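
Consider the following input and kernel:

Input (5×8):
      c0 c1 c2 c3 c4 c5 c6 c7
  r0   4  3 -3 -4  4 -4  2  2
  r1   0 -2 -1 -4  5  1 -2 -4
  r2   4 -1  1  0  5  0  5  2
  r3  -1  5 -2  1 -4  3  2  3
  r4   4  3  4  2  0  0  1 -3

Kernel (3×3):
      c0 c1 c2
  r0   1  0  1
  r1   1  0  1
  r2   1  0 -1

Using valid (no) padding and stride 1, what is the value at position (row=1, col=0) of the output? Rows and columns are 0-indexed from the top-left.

5

The receptive field on the input at this output position is [0 -2 -1 / 4 -1 1 / -1 5 -2]. Elementwise product with the kernel and sum: 0·1 + -1·1 + 4·1 + 1·1 + -1·1 + -2·-1.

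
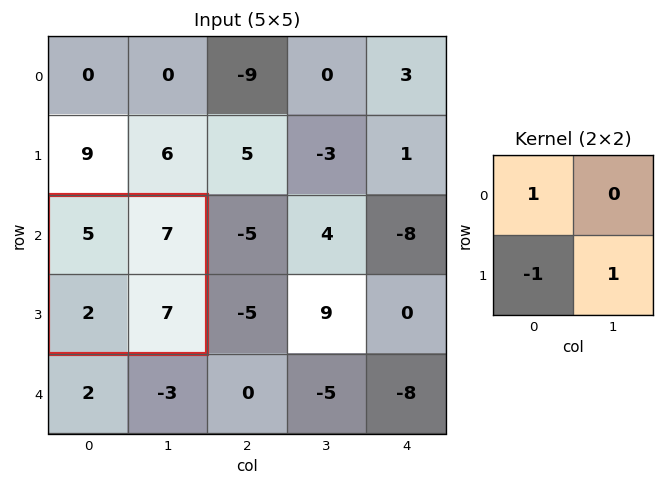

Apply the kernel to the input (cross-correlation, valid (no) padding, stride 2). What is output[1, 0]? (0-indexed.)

10

The receptive field on the input at this output position is [5 7 / 2 7]. Elementwise product with the kernel and sum: 5·1 + 2·-1 + 7·1.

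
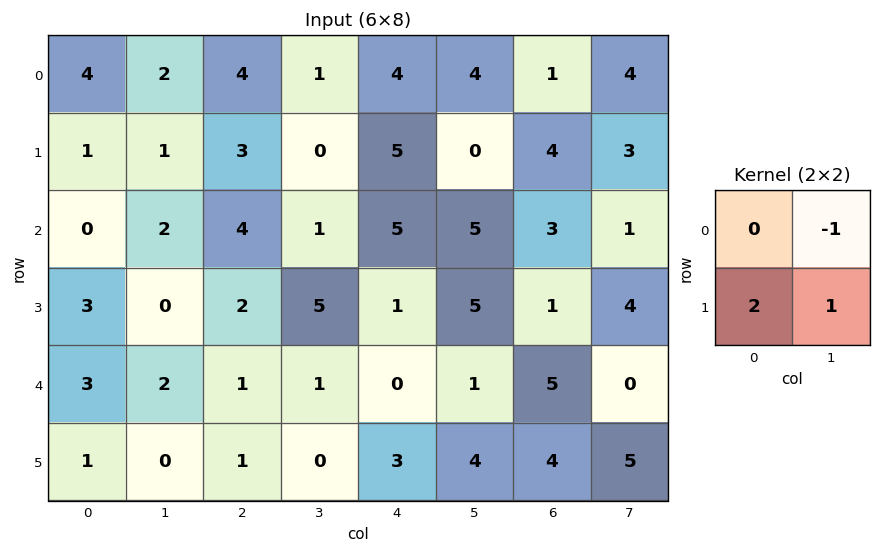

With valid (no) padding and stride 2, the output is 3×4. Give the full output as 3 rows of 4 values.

Output[0,0]: The receptive field on the input at this output position is [4 2 / 1 1]. Elementwise product with the kernel and sum: 2·-1 + 1·2 + 1·1.

1 5 6 7
4 8 2 5
0 1 9 13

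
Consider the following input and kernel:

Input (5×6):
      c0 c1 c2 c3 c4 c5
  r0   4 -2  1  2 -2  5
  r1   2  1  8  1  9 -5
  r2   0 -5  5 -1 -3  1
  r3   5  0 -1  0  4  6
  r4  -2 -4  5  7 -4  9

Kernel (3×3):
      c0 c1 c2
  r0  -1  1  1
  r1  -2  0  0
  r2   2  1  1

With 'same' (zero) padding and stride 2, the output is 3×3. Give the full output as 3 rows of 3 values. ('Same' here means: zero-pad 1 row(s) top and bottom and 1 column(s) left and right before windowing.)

3 15 2
8 17 15
5 7 -4

Output[0,0]: The receptive field on the zero-padded input at this output position is [0 0 0 / 0 4 -2 / 0 2 1]. Elementwise product with the kernel and sum: 0·-1 + 0·1 + 0·1 + 0·-2 + 0·2 + 2·1 + 1·1.
Output[0,1]: The receptive field on the zero-padded input at this output position is [0 0 0 / -2 1 2 / 1 8 1]. Elementwise product with the kernel and sum: 0·-1 + 0·1 + 0·1 + -2·-2 + 1·2 + 8·1 + 1·1.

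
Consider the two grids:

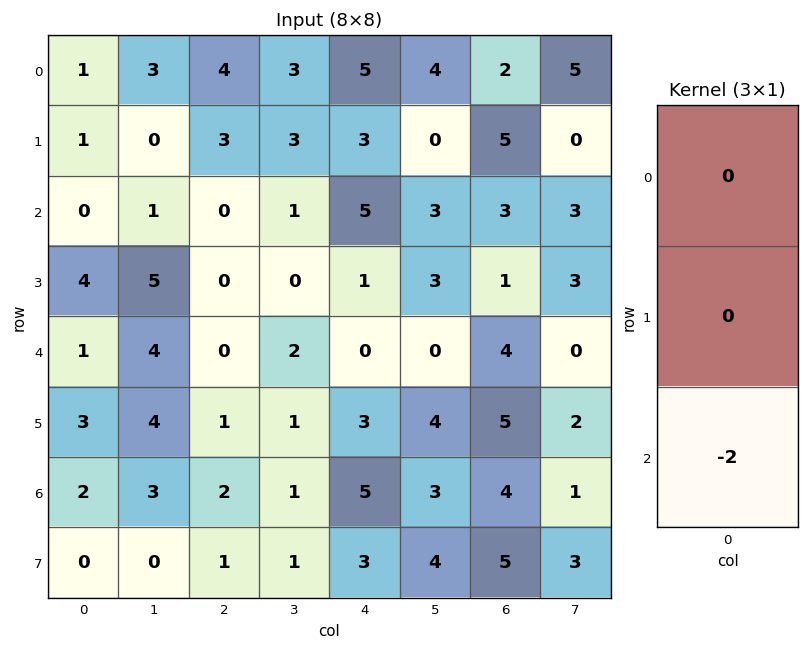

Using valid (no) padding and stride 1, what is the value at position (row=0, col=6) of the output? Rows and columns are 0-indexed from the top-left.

The receptive field on the input at this output position is [2 / 5 / 3]. Elementwise product with the kernel and sum: 3·-2.

-6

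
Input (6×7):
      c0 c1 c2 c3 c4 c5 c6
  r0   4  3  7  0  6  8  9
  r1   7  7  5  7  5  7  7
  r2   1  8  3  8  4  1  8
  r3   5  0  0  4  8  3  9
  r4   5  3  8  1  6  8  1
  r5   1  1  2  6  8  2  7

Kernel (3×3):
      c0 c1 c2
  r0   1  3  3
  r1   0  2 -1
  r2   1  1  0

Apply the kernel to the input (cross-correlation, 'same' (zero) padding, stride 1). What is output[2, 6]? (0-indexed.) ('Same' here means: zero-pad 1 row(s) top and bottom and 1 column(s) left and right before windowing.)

The receptive field on the zero-padded input at this output position is [7 7 0 / 1 8 0 / 3 9 0]. Elementwise product with the kernel and sum: 7·1 + 7·3 + 0·3 + 8·2 + 0·-1 + 3·1 + 9·1.

56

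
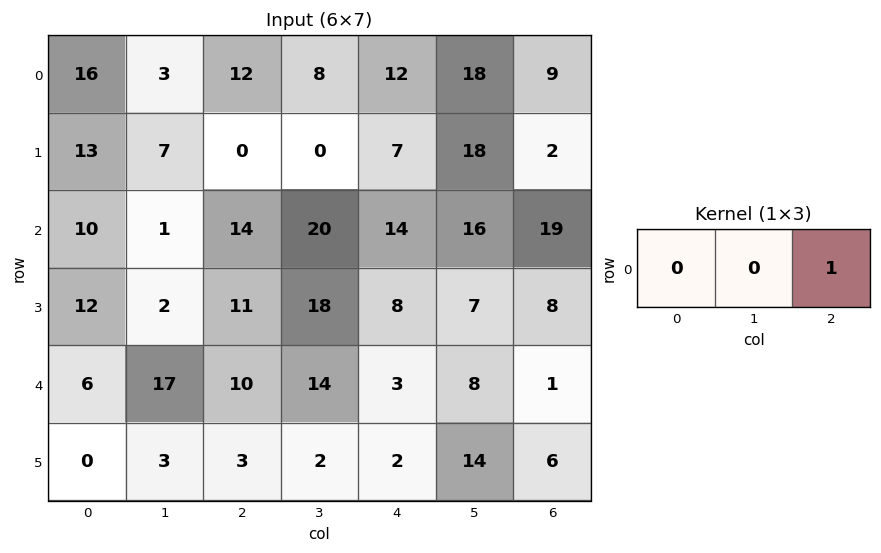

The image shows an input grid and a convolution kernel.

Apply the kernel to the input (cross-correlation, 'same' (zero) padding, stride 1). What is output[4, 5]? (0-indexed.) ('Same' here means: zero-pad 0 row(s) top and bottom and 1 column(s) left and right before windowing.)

1

The receptive field on the zero-padded input at this output position is [3 8 1]. Elementwise product with the kernel and sum: 1·1.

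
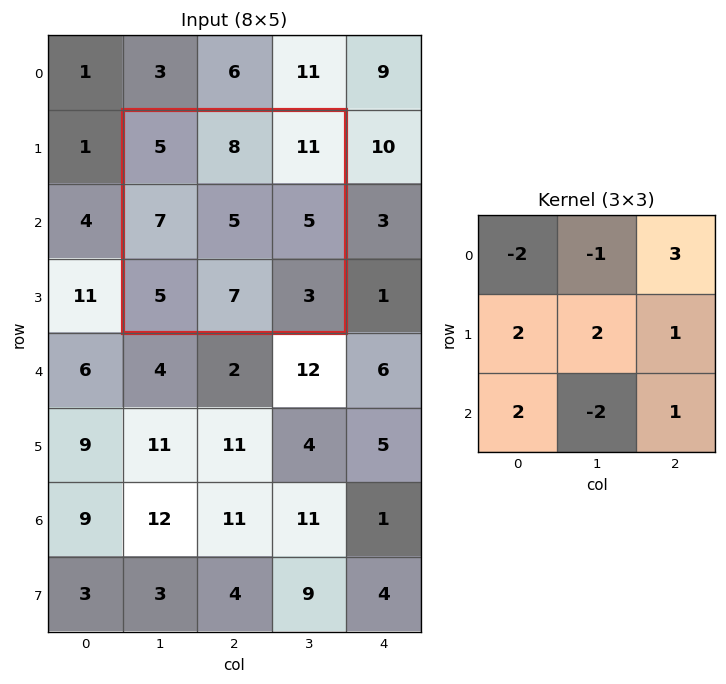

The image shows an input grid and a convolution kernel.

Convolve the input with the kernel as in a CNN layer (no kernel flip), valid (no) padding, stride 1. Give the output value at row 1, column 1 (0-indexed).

43

The receptive field on the input at this output position is [5 8 11 / 7 5 5 / 5 7 3]. Elementwise product with the kernel and sum: 5·-2 + 8·-1 + 11·3 + 7·2 + 5·2 + 5·1 + 5·2 + 7·-2 + 3·1.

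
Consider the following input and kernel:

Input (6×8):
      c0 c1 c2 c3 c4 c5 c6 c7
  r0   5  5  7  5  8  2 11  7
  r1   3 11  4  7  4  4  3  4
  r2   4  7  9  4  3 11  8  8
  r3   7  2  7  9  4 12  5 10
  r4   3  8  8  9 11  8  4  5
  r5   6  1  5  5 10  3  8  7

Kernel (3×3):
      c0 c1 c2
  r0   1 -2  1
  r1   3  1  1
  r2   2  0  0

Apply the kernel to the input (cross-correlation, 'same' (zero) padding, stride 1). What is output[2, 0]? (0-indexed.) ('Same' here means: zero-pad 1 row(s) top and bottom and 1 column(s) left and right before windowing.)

16

The receptive field on the zero-padded input at this output position is [0 3 11 / 0 4 7 / 0 7 2]. Elementwise product with the kernel and sum: 0·1 + 3·-2 + 11·1 + 0·3 + 4·1 + 7·1 + 0·2.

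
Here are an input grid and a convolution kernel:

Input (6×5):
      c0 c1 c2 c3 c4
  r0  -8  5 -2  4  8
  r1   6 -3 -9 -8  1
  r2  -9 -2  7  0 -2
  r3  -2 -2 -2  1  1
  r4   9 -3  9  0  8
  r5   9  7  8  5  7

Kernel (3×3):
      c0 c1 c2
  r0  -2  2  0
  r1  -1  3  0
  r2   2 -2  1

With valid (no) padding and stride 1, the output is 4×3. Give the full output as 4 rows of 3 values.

Output[0,0]: The receptive field on the input at this output position is [-8 5 -2 / 6 -3 -9 / -9 -2 7]. Elementwise product with the kernel and sum: -8·-2 + 5·2 + 6·-1 + -3·3 + -9·2 + -2·-2 + 7·1.
Output[0,1]: The receptive field on the input at this output position is [5 -2 4 / -3 -9 -8 / -2 7 0]. Elementwise product with the kernel and sum: 5·-2 + -2·2 + -3·-1 + -9·3 + -2·2 + 7·-2 + 0·1.

4 -56 9
-17 12 -10
43 -10 17
-6 33 10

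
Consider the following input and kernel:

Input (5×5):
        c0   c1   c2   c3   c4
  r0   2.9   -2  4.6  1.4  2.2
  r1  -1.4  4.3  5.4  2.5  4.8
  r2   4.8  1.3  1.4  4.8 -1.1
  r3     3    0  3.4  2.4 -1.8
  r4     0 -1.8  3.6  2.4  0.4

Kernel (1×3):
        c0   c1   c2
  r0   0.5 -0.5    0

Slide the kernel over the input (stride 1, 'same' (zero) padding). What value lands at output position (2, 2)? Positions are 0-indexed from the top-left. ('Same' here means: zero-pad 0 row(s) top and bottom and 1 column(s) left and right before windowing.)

The receptive field on the zero-padded input at this output position is [1.3 1.4 4.8]. Elementwise product with the kernel and sum: 1.3·0.5 + 1.4·-0.5.

-0.05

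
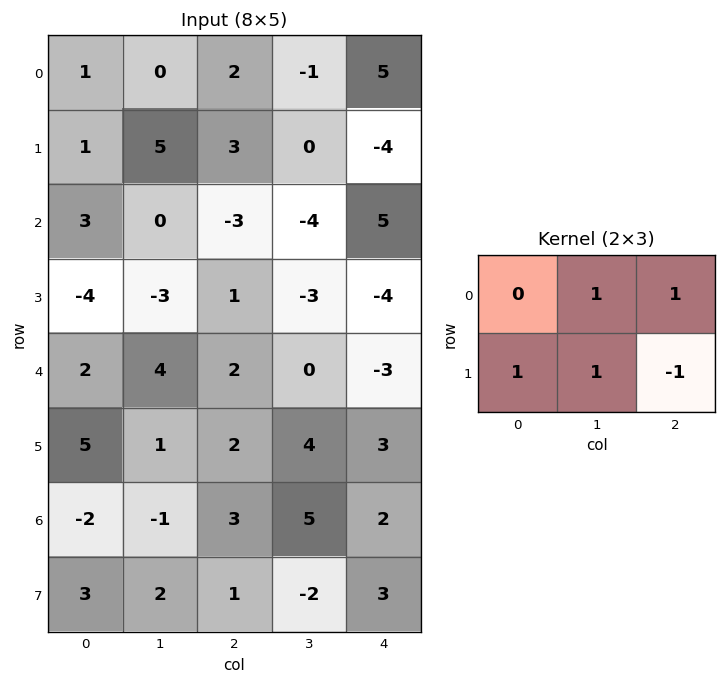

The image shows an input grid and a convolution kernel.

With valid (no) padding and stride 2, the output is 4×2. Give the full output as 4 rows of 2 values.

5 11
-11 3
10 0
6 3

Output[0,0]: The receptive field on the input at this output position is [1 0 2 / 1 5 3]. Elementwise product with the kernel and sum: 0·1 + 2·1 + 1·1 + 5·1 + 3·-1.
Output[0,1]: The receptive field on the input at this output position is [2 -1 5 / 3 0 -4]. Elementwise product with the kernel and sum: -1·1 + 5·1 + 3·1 + 0·1 + -4·-1.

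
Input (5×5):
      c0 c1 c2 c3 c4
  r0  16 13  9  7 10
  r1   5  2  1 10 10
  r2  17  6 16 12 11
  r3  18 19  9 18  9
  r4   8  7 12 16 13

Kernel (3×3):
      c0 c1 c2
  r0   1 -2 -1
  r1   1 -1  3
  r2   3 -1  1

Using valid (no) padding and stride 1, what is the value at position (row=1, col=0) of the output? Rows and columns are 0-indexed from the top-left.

The receptive field on the input at this output position is [5 2 1 / 17 6 16 / 18 19 9]. Elementwise product with the kernel and sum: 5·1 + 2·-2 + 1·-1 + 17·1 + 6·-1 + 16·3 + 18·3 + 19·-1 + 9·1.

103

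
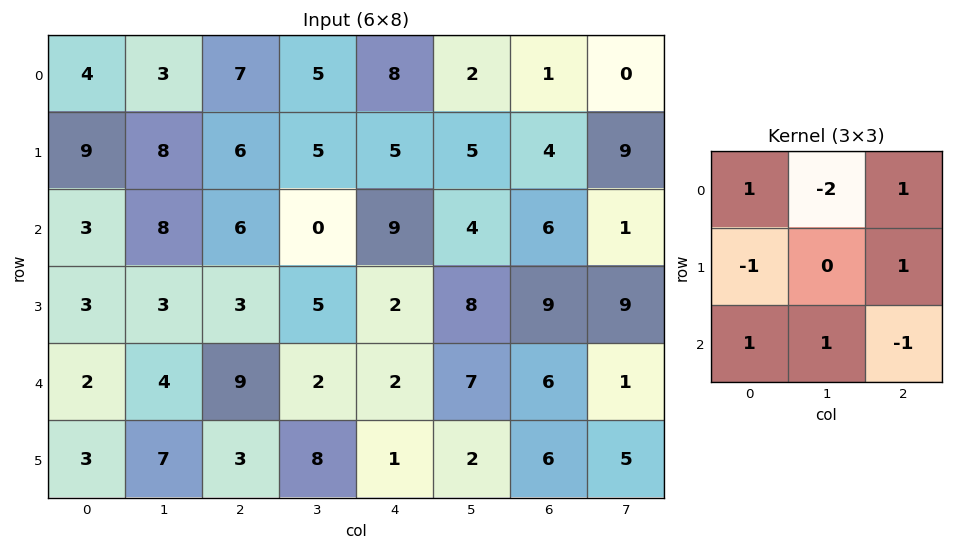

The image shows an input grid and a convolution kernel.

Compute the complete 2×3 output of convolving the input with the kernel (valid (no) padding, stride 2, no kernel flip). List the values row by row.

Output[0,0]: The receptive field on the input at this output position is [4 3 7 / 9 8 6 / 3 8 6]. Elementwise product with the kernel and sum: 4·1 + 3·-2 + 7·1 + 9·-1 + 6·1 + 3·1 + 8·1 + 6·-1.
Output[0,1]: The receptive field on the input at this output position is [7 5 8 / 6 5 5 / 6 0 9]. Elementwise product with the kernel and sum: 7·1 + 5·-2 + 8·1 + 6·-1 + 5·1 + 6·1 + 0·1 + 9·-1.

7 1 11
-10 23 17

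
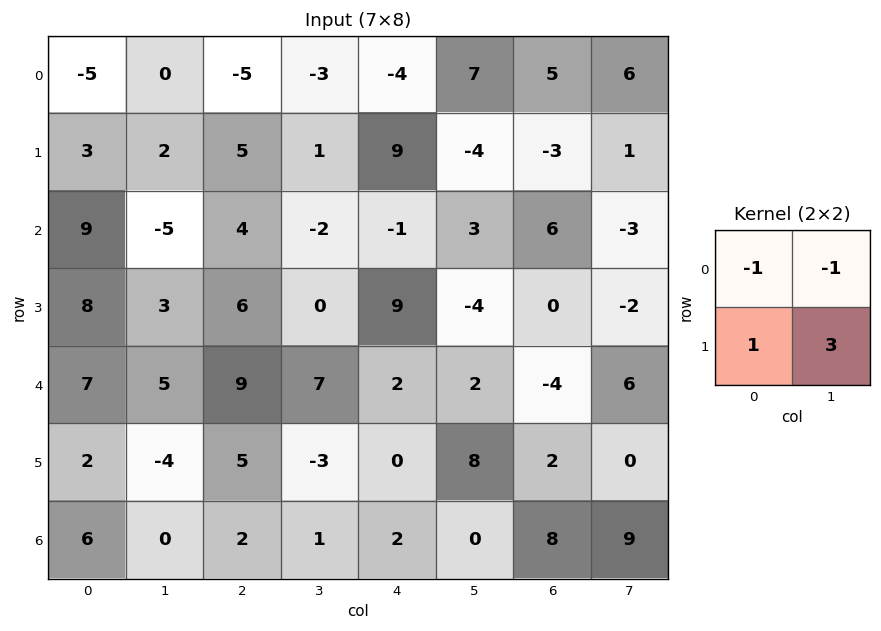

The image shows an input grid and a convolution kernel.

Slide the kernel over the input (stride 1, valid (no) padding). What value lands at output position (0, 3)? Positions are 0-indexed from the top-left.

35

The receptive field on the input at this output position is [-3 -4 / 1 9]. Elementwise product with the kernel and sum: -3·-1 + -4·-1 + 1·1 + 9·3.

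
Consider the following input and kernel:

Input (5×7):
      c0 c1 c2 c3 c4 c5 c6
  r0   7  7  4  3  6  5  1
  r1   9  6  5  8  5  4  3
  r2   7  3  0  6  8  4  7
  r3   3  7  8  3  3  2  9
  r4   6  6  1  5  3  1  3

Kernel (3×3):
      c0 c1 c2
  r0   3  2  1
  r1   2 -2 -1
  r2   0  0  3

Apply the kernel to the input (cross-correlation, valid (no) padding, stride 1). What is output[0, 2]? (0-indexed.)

The receptive field on the input at this output position is [4 3 6 / 5 8 5 / 0 6 8]. Elementwise product with the kernel and sum: 4·3 + 3·2 + 6·1 + 5·2 + 8·-2 + 5·-1 + 8·3.

37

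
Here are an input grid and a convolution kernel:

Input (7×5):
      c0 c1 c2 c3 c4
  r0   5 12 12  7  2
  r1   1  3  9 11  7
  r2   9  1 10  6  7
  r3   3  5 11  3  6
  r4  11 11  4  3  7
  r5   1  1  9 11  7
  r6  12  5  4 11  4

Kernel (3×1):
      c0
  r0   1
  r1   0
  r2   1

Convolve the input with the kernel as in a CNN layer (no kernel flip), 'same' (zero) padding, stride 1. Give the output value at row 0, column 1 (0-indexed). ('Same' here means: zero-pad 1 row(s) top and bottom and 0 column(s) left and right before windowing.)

The receptive field on the zero-padded input at this output position is [0 / 12 / 3]. Elementwise product with the kernel and sum: 0·1 + 3·1.

3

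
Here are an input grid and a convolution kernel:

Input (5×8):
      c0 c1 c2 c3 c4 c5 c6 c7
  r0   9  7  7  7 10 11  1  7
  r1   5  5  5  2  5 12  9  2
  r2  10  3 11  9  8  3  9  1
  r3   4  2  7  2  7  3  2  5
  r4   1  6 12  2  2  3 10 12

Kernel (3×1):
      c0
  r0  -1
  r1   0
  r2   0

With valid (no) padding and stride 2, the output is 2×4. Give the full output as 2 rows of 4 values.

-9 -7 -10 -1
-10 -11 -8 -9

Output[0,0]: The receptive field on the input at this output position is [9 / 5 / 10]. Elementwise product with the kernel and sum: 9·-1.
Output[0,1]: The receptive field on the input at this output position is [7 / 5 / 11]. Elementwise product with the kernel and sum: 7·-1.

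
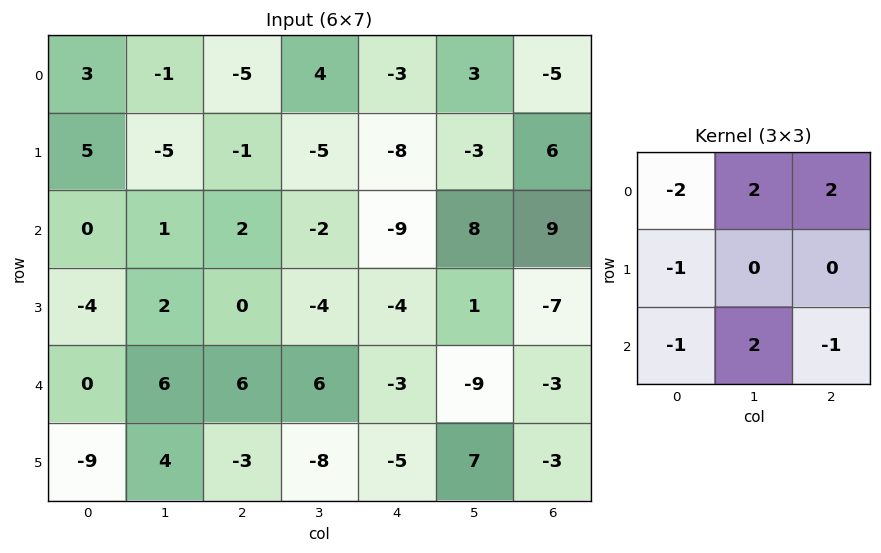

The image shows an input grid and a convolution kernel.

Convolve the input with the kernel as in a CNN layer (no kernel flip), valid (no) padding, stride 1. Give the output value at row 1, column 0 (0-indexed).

-14

The receptive field on the input at this output position is [5 -5 -1 / 0 1 2 / -4 2 0]. Elementwise product with the kernel and sum: 5·-2 + -5·2 + -1·2 + 0·-1 + -4·-1 + 2·2 + 0·-1.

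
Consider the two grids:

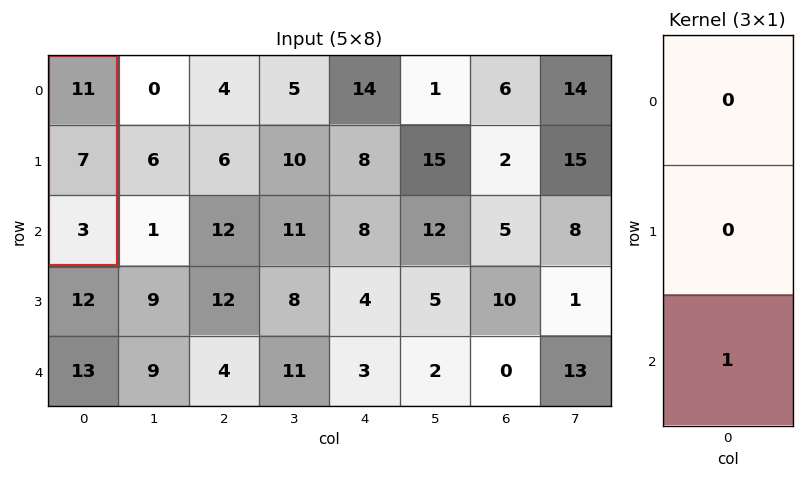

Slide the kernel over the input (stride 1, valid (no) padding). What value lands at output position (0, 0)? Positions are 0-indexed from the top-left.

3

The receptive field on the input at this output position is [11 / 7 / 3]. Elementwise product with the kernel and sum: 3·1.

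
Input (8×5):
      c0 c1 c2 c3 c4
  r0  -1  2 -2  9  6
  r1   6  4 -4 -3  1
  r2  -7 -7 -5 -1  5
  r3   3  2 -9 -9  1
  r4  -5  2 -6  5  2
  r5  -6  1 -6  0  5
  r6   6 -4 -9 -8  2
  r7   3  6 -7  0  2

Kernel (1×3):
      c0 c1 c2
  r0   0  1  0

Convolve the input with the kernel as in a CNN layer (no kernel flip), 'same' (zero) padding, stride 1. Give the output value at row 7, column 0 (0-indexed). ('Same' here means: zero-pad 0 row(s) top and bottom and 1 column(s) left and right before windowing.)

3

The receptive field on the zero-padded input at this output position is [0 3 6]. Elementwise product with the kernel and sum: 3·1.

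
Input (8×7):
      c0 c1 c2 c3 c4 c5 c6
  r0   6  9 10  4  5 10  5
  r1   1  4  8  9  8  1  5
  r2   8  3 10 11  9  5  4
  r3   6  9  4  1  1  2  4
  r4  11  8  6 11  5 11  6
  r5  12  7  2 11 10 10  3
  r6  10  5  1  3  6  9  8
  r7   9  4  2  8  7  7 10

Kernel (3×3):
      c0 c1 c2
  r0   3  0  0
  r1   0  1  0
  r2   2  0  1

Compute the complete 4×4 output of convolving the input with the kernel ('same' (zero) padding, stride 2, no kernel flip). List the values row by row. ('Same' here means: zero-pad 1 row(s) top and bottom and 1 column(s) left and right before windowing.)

Output[0,0]: The receptive field on the zero-padded input at this output position is [0 0 0 / 0 6 9 / 0 1 4]. Elementwise product with the kernel and sum: 0·3 + 6·1 + 0·2 + 4·1.
Output[0,1]: The receptive field on the zero-padded input at this output position is [0 0 0 / 9 10 4 / 4 8 9]. Elementwise product with the kernel and sum: 0·3 + 10·1 + 4·2 + 9·1.

10 27 24 7
17 41 40 11
18 58 40 32
14 38 62 52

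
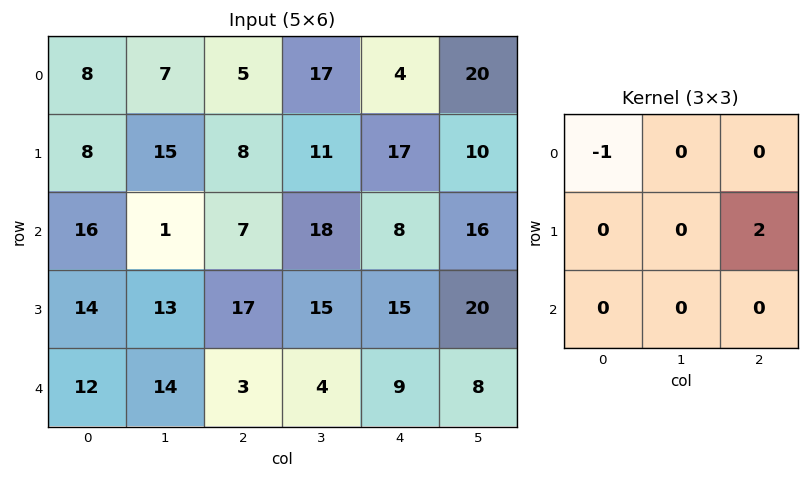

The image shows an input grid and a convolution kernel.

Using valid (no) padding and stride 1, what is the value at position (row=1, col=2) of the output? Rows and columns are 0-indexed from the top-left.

The receptive field on the input at this output position is [8 11 17 / 7 18 8 / 17 15 15]. Elementwise product with the kernel and sum: 8·-1 + 8·2.

8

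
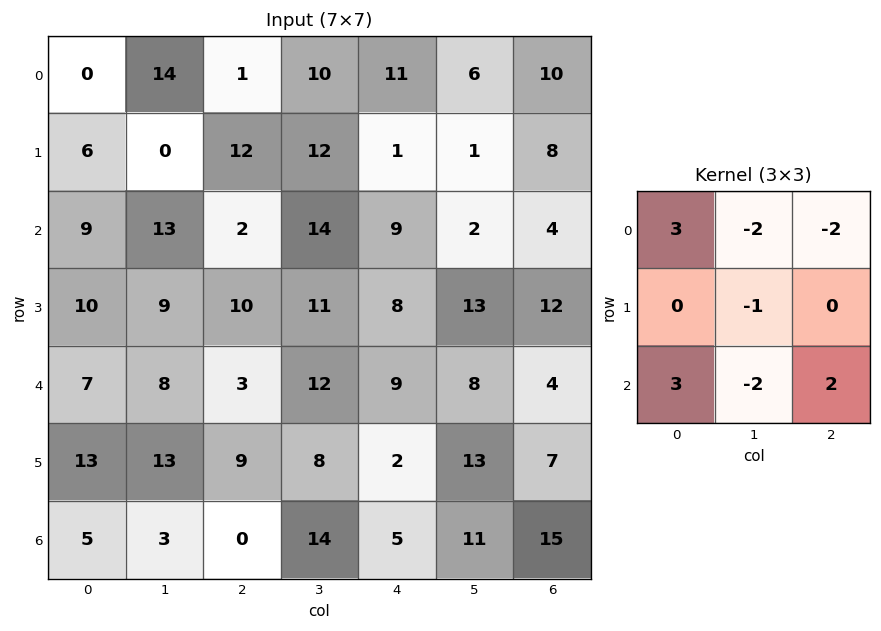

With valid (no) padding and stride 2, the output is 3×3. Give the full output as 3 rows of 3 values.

Output[0,0]: The receptive field on the input at this output position is [0 14 1 / 6 0 12 / 9 13 2]. Elementwise product with the kernel and sum: 0·3 + 14·-2 + 1·-2 + 0·-1 + 9·3 + 13·-2 + 2·2.
Output[0,1]: The receptive field on the input at this output position is [1 10 11 / 12 12 1 / 2 14 9]. Elementwise product with the kernel and sum: 1·3 + 10·-2 + 11·-2 + 12·-1 + 2·3 + 14·-2 + 9·2.

-25 -55 31
-1 -48 21
-5 -59 13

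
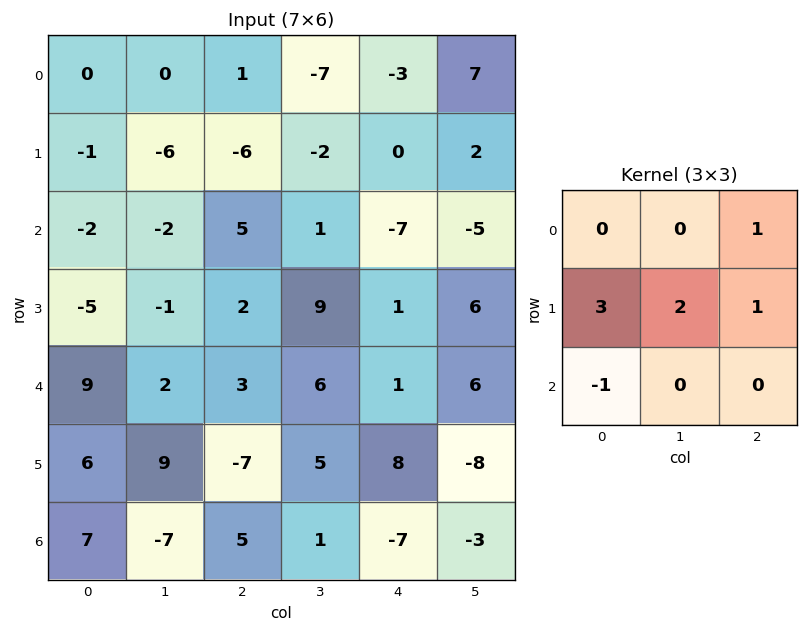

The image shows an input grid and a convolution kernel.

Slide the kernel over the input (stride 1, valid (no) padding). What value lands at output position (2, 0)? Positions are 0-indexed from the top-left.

The receptive field on the input at this output position is [-2 -2 5 / -5 -1 2 / 9 2 3]. Elementwise product with the kernel and sum: 5·1 + -5·3 + -1·2 + 2·1 + 9·-1.

-19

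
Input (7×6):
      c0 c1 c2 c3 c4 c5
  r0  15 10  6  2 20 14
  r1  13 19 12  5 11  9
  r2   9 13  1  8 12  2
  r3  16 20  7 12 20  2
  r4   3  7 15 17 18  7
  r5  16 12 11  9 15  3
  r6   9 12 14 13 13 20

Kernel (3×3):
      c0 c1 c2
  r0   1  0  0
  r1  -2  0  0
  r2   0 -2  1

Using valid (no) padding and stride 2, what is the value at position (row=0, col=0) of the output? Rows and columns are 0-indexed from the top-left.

-36

The receptive field on the input at this output position is [15 10 6 / 13 19 12 / 9 13 1]. Elementwise product with the kernel and sum: 15·1 + 13·-2 + 13·-2 + 1·1.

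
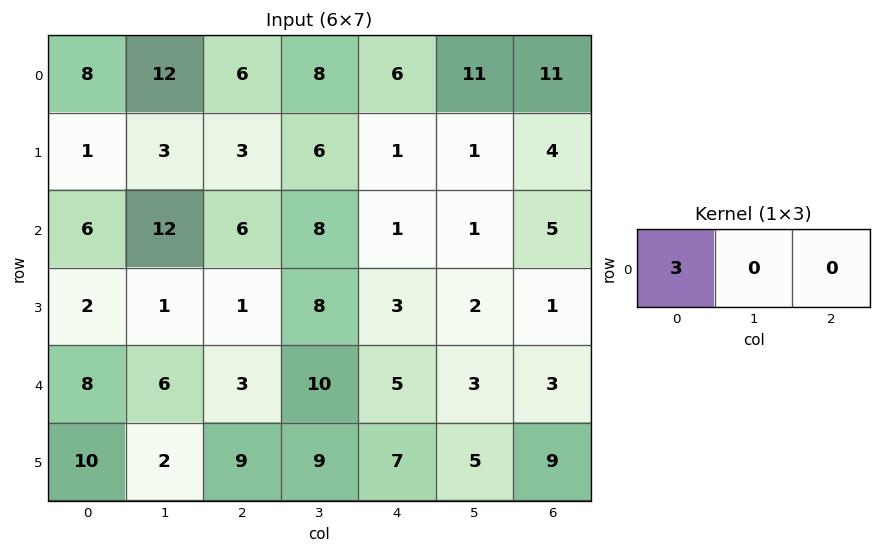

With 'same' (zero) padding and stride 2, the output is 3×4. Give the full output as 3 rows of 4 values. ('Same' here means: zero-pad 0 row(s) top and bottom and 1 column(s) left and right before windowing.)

0 36 24 33
0 36 24 3
0 18 30 9

Output[0,0]: The receptive field on the zero-padded input at this output position is [0 8 12]. Elementwise product with the kernel and sum: 0·3.
Output[0,1]: The receptive field on the zero-padded input at this output position is [12 6 8]. Elementwise product with the kernel and sum: 12·3.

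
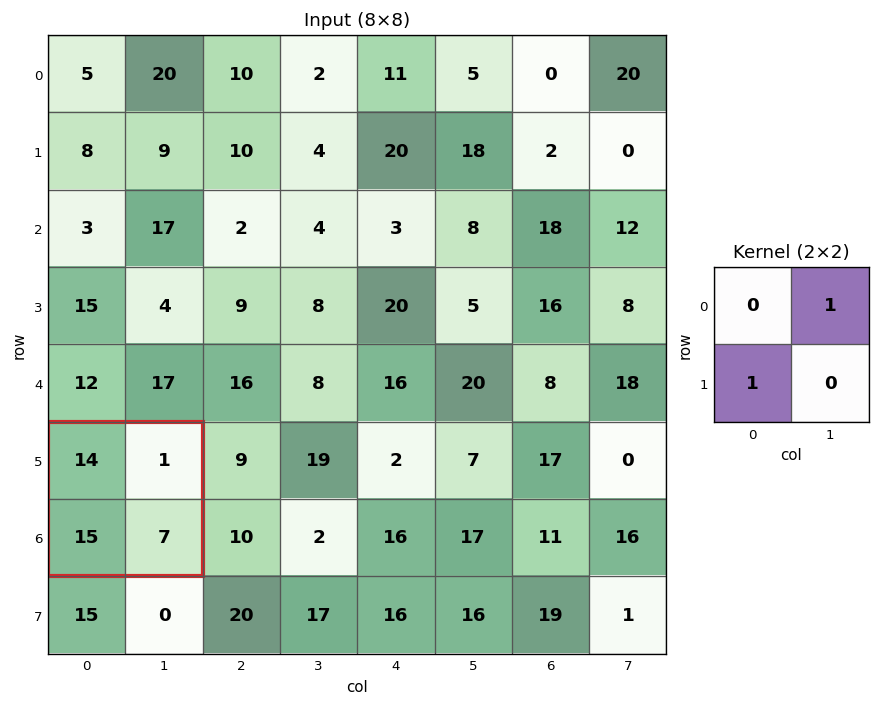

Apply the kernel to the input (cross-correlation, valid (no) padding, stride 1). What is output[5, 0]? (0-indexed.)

16

The receptive field on the input at this output position is [14 1 / 15 7]. Elementwise product with the kernel and sum: 1·1 + 15·1.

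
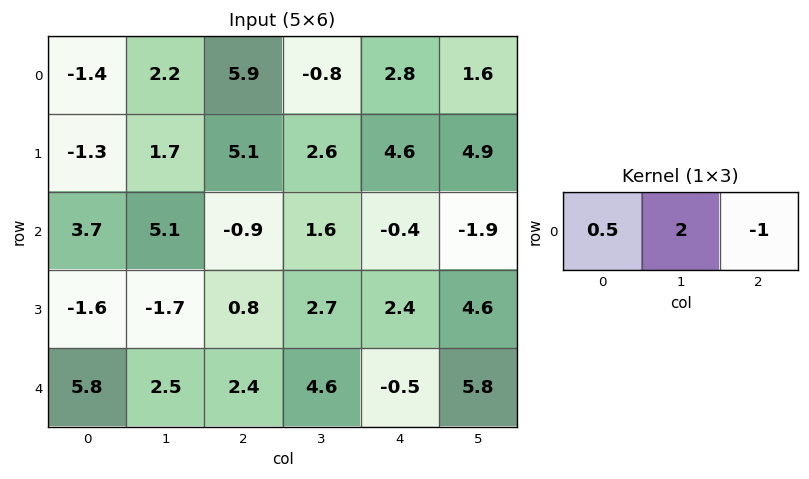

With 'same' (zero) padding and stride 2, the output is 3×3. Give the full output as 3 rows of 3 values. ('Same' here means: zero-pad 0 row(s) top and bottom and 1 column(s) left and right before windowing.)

-5 13.7 3.6
2.3 -0.85 1.9
9.1 1.45 -4.5

Output[0,0]: The receptive field on the zero-padded input at this output position is [0 -1.4 2.2]. Elementwise product with the kernel and sum: 0·0.5 + -1.4·2 + 2.2·-1.
Output[0,1]: The receptive field on the zero-padded input at this output position is [2.2 5.9 -0.8]. Elementwise product with the kernel and sum: 2.2·0.5 + 5.9·2 + -0.8·-1.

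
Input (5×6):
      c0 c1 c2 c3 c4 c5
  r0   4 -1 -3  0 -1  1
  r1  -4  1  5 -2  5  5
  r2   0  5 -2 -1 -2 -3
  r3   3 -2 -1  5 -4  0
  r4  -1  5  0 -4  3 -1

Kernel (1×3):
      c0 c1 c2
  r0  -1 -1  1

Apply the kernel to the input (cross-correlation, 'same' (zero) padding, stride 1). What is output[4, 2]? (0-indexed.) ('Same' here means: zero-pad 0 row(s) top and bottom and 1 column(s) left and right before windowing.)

The receptive field on the zero-padded input at this output position is [5 0 -4]. Elementwise product with the kernel and sum: 5·-1 + 0·-1 + -4·1.

-9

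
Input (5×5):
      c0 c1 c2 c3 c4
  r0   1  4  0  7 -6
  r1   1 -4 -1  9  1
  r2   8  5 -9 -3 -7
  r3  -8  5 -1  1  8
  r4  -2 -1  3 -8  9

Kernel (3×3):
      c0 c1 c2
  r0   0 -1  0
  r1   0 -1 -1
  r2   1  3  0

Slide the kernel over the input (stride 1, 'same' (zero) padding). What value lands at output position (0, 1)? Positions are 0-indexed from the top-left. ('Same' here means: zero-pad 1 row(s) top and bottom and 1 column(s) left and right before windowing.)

The receptive field on the zero-padded input at this output position is [0 0 0 / 1 4 0 / 1 -4 -1]. Elementwise product with the kernel and sum: 0·-1 + 4·-1 + 0·-1 + 1·1 + -4·3.

-15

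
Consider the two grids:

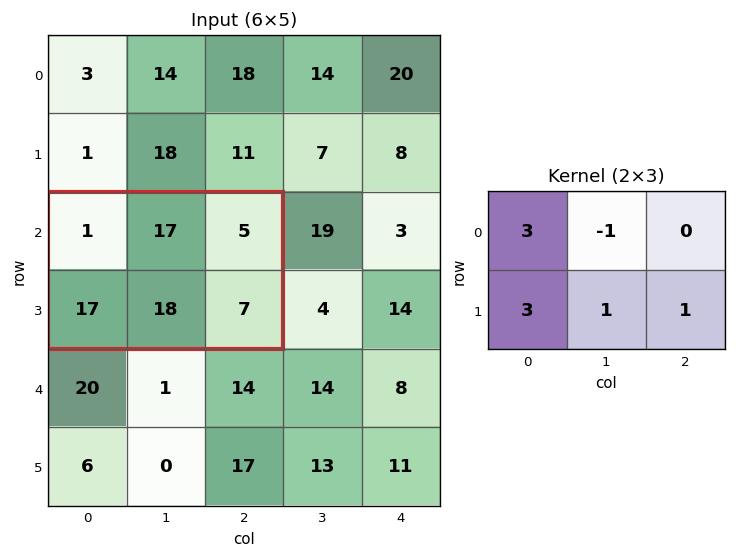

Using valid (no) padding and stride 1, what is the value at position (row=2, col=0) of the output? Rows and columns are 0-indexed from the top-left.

62

The receptive field on the input at this output position is [1 17 5 / 17 18 7]. Elementwise product with the kernel and sum: 1·3 + 17·-1 + 17·3 + 18·1 + 7·1.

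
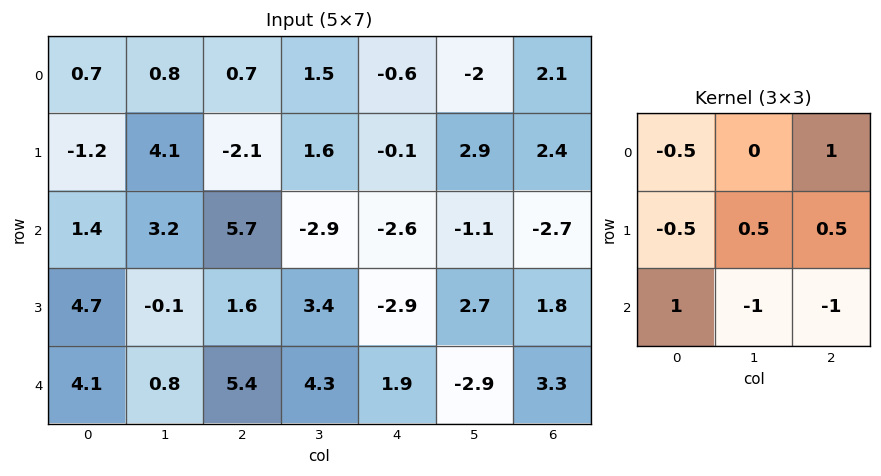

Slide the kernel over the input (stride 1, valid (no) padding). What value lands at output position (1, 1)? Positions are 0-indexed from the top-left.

-5.75

The receptive field on the input at this output position is [4.1 -2.1 1.6 / 3.2 5.7 -2.9 / -0.1 1.6 3.4]. Elementwise product with the kernel and sum: 4.1·-0.5 + 1.6·1 + 3.2·-0.5 + 5.7·0.5 + -2.9·0.5 + -0.1·1 + 1.6·-1 + 3.4·-1.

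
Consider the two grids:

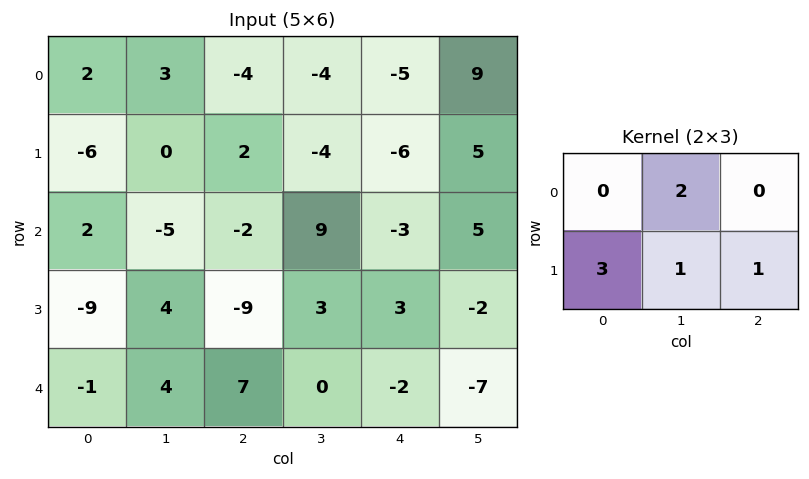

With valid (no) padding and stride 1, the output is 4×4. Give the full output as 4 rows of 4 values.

-10 -10 -12 -23
-1 -4 -8 17
-42 2 -3 4
16 1 25 -3

Output[0,0]: The receptive field on the input at this output position is [2 3 -4 / -6 0 2]. Elementwise product with the kernel and sum: 3·2 + -6·3 + 0·1 + 2·1.
Output[0,1]: The receptive field on the input at this output position is [3 -4 -4 / 0 2 -4]. Elementwise product with the kernel and sum: -4·2 + 0·3 + 2·1 + -4·1.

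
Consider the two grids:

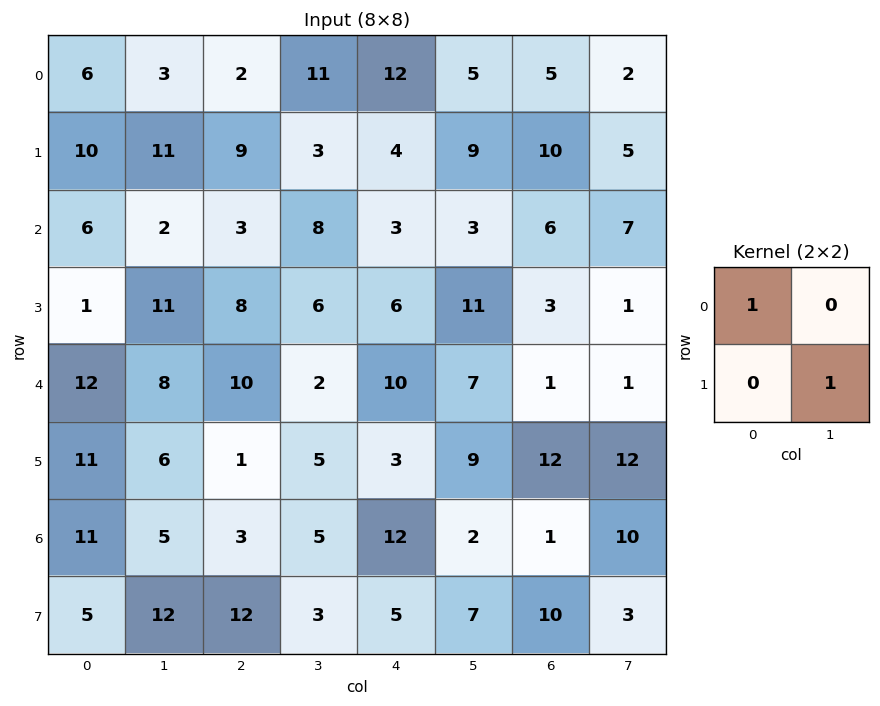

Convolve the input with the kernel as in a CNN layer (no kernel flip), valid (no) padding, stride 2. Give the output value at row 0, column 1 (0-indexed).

The receptive field on the input at this output position is [2 11 / 9 3]. Elementwise product with the kernel and sum: 2·1 + 3·1.

5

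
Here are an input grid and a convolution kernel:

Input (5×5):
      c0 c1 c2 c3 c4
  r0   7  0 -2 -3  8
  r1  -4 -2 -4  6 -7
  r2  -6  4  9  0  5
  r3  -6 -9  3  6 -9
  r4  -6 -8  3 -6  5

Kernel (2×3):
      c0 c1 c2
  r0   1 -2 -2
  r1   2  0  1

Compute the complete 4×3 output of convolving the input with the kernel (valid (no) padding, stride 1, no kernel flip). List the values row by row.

-1 12 -27
5 2 21
-41 -26 -4
-3 -49 20

Output[0,0]: The receptive field on the input at this output position is [7 0 -2 / -4 -2 -4]. Elementwise product with the kernel and sum: 7·1 + 0·-2 + -2·-2 + -4·2 + -4·1.
Output[0,1]: The receptive field on the input at this output position is [0 -2 -3 / -2 -4 6]. Elementwise product with the kernel and sum: 0·1 + -2·-2 + -3·-2 + -2·2 + 6·1.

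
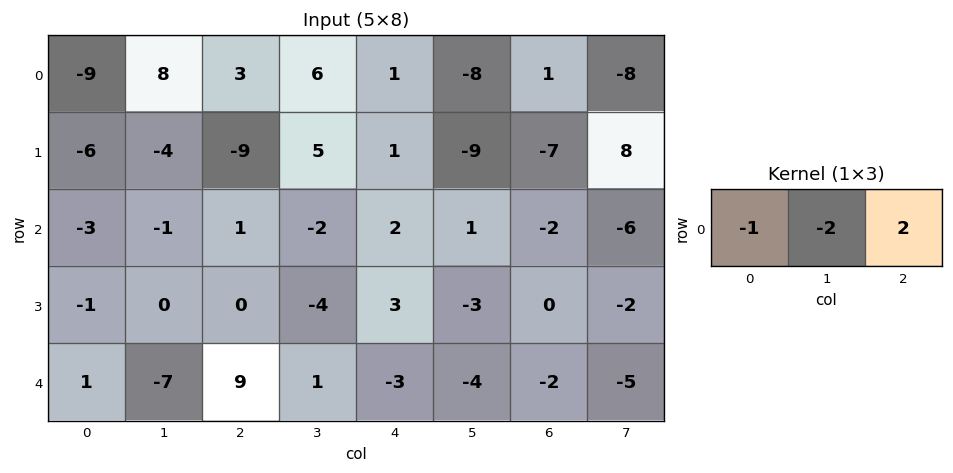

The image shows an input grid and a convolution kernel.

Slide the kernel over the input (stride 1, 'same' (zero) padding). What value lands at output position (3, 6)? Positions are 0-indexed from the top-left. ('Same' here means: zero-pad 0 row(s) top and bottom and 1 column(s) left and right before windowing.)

The receptive field on the zero-padded input at this output position is [-3 0 -2]. Elementwise product with the kernel and sum: -3·-1 + 0·-2 + -2·2.

-1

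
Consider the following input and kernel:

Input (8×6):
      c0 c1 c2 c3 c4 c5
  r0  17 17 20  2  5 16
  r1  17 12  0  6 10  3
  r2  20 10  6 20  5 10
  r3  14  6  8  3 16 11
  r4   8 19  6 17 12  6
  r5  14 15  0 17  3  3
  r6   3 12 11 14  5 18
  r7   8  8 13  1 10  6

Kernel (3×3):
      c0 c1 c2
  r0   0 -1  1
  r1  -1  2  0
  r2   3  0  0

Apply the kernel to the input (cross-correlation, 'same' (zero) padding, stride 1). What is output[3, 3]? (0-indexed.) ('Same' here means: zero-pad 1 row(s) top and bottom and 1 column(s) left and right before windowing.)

The receptive field on the zero-padded input at this output position is [6 20 5 / 8 3 16 / 6 17 12]. Elementwise product with the kernel and sum: 20·-1 + 5·1 + 8·-1 + 3·2 + 6·3.

1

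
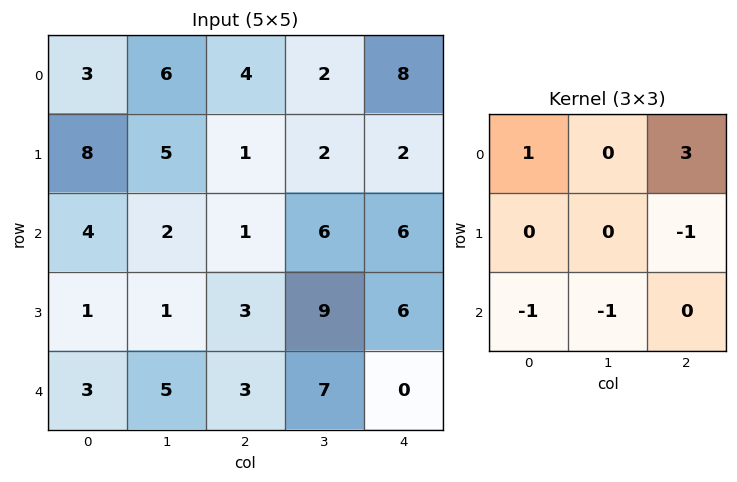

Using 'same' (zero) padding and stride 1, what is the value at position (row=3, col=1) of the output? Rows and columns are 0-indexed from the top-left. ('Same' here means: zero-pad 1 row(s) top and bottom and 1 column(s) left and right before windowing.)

The receptive field on the zero-padded input at this output position is [4 2 1 / 1 1 3 / 3 5 3]. Elementwise product with the kernel and sum: 4·1 + 1·3 + 3·-1 + 3·-1 + 5·-1.

-4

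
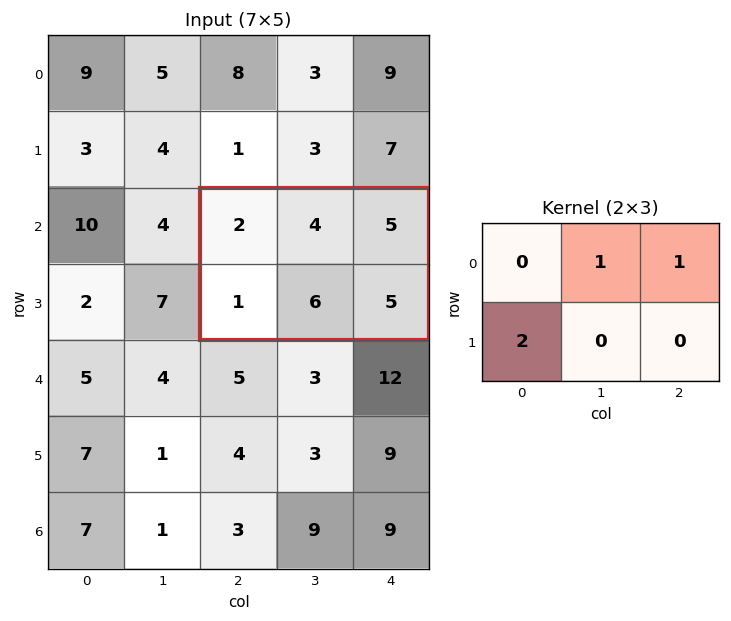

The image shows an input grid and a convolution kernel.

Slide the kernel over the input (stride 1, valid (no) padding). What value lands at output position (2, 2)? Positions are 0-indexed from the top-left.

11

The receptive field on the input at this output position is [2 4 5 / 1 6 5]. Elementwise product with the kernel and sum: 4·1 + 5·1 + 1·2.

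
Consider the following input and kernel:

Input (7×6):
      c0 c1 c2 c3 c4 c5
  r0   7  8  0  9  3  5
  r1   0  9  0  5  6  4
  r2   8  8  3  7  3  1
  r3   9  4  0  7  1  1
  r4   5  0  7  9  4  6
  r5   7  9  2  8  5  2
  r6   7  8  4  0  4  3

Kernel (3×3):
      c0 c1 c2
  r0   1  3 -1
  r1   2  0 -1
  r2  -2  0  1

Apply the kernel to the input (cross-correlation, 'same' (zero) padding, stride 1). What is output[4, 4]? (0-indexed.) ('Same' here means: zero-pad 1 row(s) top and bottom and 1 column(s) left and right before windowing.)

The receptive field on the zero-padded input at this output position is [7 1 1 / 9 4 6 / 8 5 2]. Elementwise product with the kernel and sum: 7·1 + 1·3 + 1·-1 + 9·2 + 6·-1 + 8·-2 + 2·1.

7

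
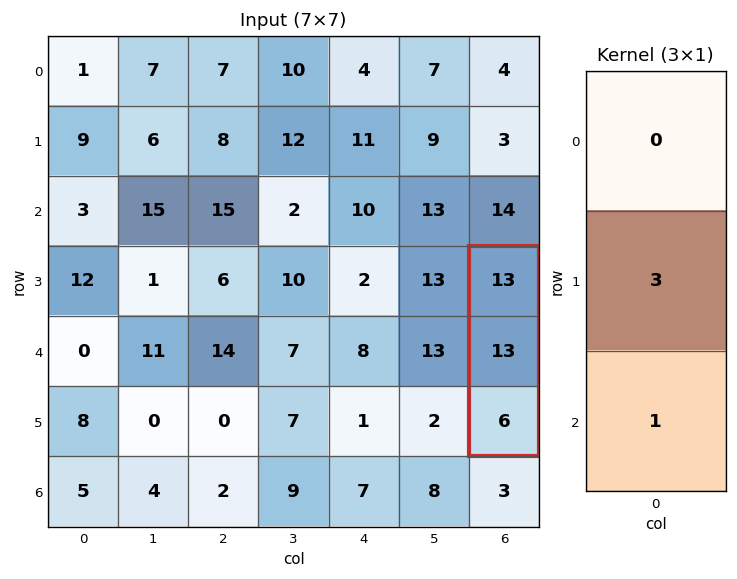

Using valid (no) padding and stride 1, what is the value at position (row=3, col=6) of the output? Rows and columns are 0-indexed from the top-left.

45

The receptive field on the input at this output position is [13 / 13 / 6]. Elementwise product with the kernel and sum: 13·3 + 6·1.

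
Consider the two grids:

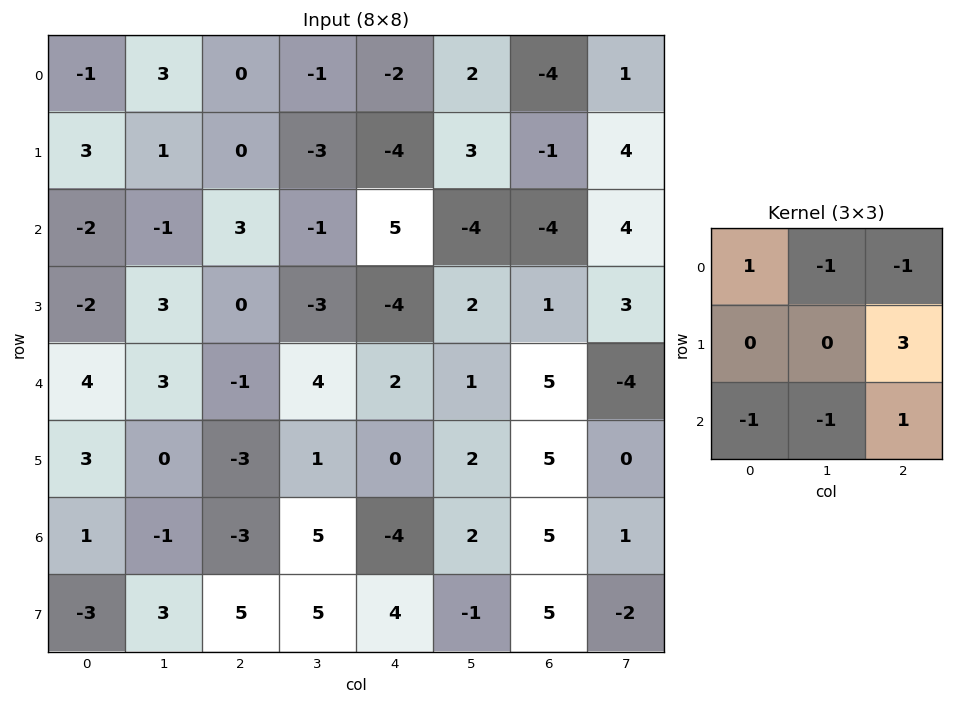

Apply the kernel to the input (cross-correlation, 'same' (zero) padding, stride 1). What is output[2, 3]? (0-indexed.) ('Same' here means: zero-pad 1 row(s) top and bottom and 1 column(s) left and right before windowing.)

21

The receptive field on the zero-padded input at this output position is [0 -3 -4 / 3 -1 5 / 0 -3 -4]. Elementwise product with the kernel and sum: 0·1 + -3·-1 + -4·-1 + 5·3 + 0·-1 + -3·-1 + -4·1.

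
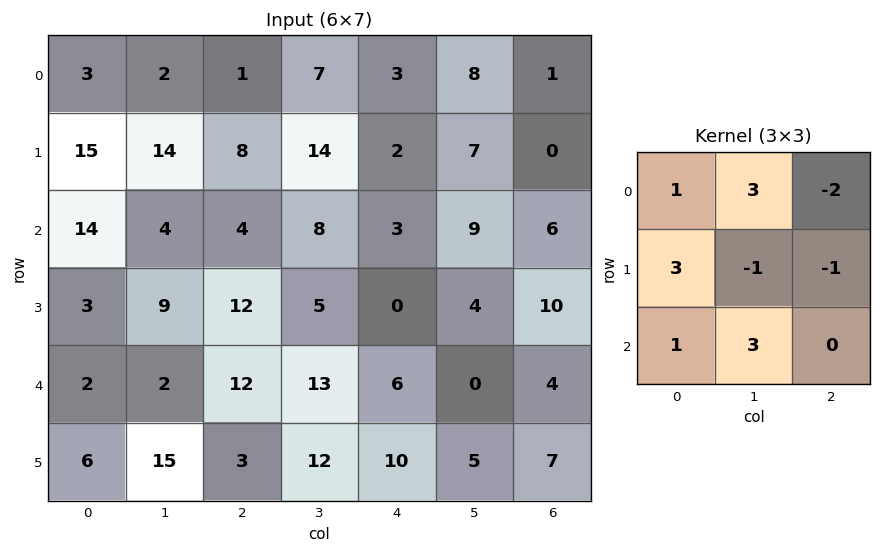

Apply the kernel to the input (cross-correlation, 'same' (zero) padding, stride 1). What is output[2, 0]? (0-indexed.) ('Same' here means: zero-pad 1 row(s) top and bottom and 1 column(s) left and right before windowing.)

The receptive field on the zero-padded input at this output position is [0 15 14 / 0 14 4 / 0 3 9]. Elementwise product with the kernel and sum: 0·1 + 15·3 + 14·-2 + 0·3 + 14·-1 + 4·-1 + 0·1 + 3·3.

8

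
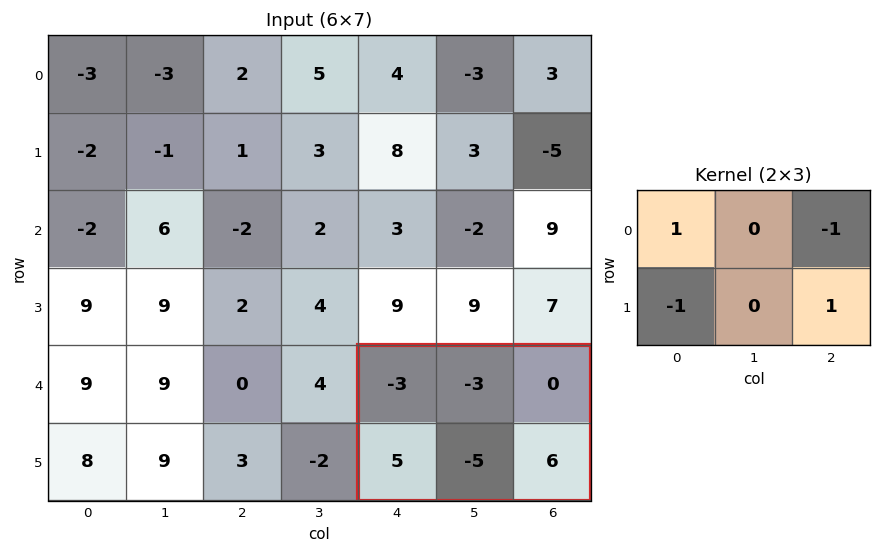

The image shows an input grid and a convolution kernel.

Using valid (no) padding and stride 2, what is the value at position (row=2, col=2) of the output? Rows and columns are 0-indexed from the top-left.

The receptive field on the input at this output position is [-3 -3 0 / 5 -5 6]. Elementwise product with the kernel and sum: -3·1 + 0·-1 + 5·-1 + 6·1.

-2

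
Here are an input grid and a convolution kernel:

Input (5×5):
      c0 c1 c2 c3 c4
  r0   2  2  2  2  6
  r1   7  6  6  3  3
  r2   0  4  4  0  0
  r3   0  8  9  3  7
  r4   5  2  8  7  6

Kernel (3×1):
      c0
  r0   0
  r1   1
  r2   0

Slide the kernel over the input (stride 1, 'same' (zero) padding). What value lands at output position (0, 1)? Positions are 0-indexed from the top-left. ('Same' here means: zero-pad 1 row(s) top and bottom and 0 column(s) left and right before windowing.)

2

The receptive field on the zero-padded input at this output position is [0 / 2 / 6]. Elementwise product with the kernel and sum: 2·1.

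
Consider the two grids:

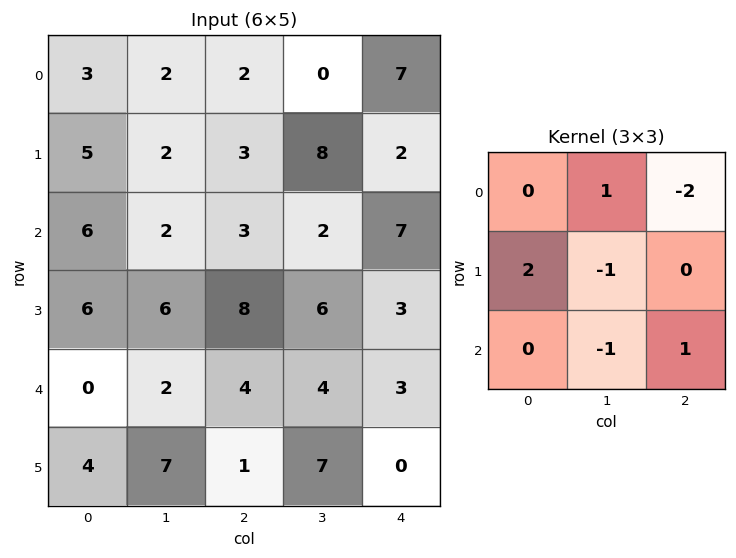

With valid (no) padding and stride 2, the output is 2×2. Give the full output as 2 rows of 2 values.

Output[0,0]: The receptive field on the input at this output position is [3 2 2 / 5 2 3 / 6 2 3]. Elementwise product with the kernel and sum: 2·1 + 2·-2 + 5·2 + 2·-1 + 2·-1 + 3·1.

7 -11
4 -3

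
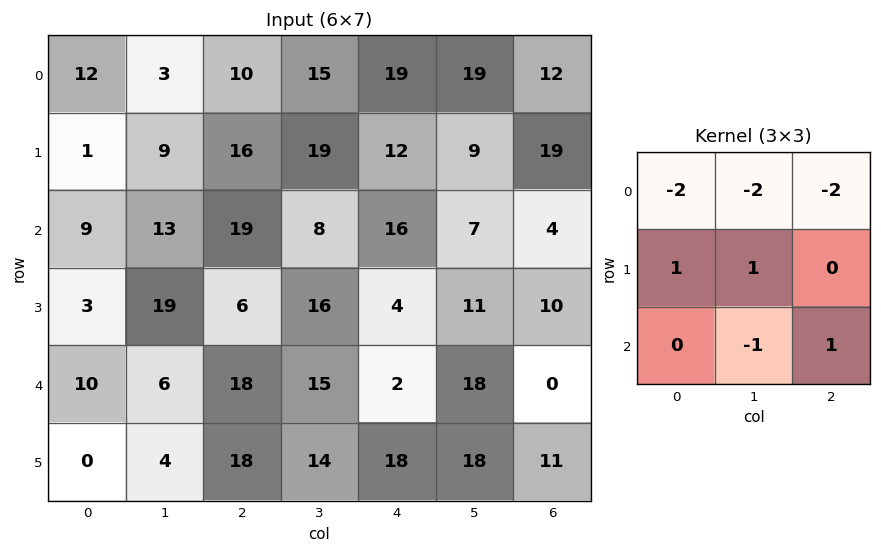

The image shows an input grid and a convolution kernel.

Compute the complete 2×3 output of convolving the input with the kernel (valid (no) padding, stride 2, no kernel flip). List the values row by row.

-34 -45 -82
-48 -77 -57

Output[0,0]: The receptive field on the input at this output position is [12 3 10 / 1 9 16 / 9 13 19]. Elementwise product with the kernel and sum: 12·-2 + 3·-2 + 10·-2 + 1·1 + 9·1 + 13·-1 + 19·1.
Output[0,1]: The receptive field on the input at this output position is [10 15 19 / 16 19 12 / 19 8 16]. Elementwise product with the kernel and sum: 10·-2 + 15·-2 + 19·-2 + 16·1 + 19·1 + 8·-1 + 16·1.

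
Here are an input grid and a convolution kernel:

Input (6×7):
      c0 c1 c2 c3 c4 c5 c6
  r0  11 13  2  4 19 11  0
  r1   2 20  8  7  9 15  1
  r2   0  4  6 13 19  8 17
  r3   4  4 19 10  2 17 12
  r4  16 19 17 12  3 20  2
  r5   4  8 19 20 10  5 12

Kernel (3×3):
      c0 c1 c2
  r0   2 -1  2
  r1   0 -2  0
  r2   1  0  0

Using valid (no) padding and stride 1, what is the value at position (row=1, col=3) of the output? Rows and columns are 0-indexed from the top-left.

The receptive field on the input at this output position is [7 9 15 / 13 19 8 / 10 2 17]. Elementwise product with the kernel and sum: 7·2 + 9·-1 + 15·2 + 19·-2 + 10·1.

7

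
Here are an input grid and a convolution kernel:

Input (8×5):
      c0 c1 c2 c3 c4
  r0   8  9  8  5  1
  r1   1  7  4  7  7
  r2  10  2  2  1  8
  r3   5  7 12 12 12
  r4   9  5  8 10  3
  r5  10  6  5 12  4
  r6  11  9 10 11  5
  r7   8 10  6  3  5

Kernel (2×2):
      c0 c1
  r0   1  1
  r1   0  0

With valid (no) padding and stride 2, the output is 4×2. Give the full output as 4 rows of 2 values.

Output[0,0]: The receptive field on the input at this output position is [8 9 / 1 7]. Elementwise product with the kernel and sum: 8·1 + 9·1.
Output[0,1]: The receptive field on the input at this output position is [8 5 / 4 7]. Elementwise product with the kernel and sum: 8·1 + 5·1.

17 13
12 3
14 18
20 21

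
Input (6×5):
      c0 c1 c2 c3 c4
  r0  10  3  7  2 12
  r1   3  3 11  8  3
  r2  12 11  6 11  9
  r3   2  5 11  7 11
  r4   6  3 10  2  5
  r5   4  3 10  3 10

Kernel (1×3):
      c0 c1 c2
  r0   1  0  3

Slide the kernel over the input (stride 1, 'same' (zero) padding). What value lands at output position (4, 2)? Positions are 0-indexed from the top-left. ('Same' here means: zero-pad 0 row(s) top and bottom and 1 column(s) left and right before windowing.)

9

The receptive field on the zero-padded input at this output position is [3 10 2]. Elementwise product with the kernel and sum: 3·1 + 2·3.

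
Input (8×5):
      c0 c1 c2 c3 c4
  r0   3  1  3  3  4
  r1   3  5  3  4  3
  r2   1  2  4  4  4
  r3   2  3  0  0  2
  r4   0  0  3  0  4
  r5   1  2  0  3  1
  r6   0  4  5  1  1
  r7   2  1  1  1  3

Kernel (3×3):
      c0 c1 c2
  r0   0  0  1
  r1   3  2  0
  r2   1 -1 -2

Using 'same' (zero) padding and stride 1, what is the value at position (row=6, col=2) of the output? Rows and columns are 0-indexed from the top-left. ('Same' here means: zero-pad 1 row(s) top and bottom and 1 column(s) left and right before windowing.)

23

The receptive field on the zero-padded input at this output position is [2 0 3 / 4 5 1 / 1 1 1]. Elementwise product with the kernel and sum: 3·1 + 4·3 + 5·2 + 1·1 + 1·-1 + 1·-2.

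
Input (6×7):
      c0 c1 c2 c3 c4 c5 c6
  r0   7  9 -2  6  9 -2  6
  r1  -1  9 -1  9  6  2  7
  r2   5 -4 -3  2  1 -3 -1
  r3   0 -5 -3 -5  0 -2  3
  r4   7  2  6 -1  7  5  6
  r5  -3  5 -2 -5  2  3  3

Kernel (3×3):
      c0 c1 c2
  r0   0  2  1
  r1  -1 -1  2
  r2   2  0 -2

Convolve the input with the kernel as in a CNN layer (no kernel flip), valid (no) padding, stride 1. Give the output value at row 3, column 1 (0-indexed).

The receptive field on the input at this output position is [-5 -3 -5 / 2 6 -1 / 5 -2 -5]. Elementwise product with the kernel and sum: -3·2 + -5·1 + 2·-1 + 6·-1 + -1·2 + 5·2 + -5·-2.

-1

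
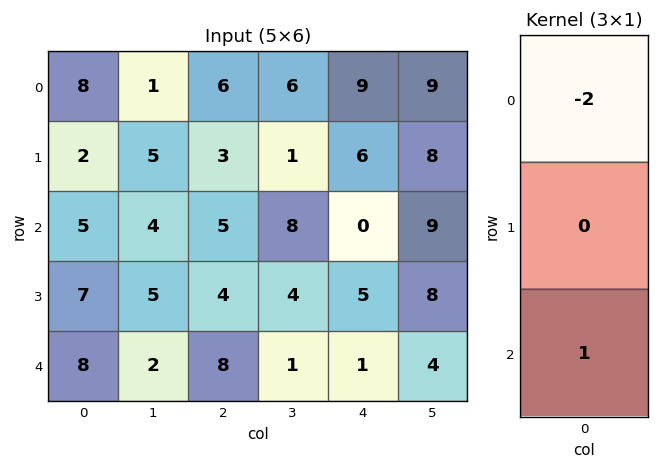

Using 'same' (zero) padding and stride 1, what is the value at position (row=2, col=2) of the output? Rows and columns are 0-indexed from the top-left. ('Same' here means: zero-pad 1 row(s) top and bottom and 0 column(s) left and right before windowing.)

The receptive field on the zero-padded input at this output position is [3 / 5 / 4]. Elementwise product with the kernel and sum: 3·-2 + 4·1.

-2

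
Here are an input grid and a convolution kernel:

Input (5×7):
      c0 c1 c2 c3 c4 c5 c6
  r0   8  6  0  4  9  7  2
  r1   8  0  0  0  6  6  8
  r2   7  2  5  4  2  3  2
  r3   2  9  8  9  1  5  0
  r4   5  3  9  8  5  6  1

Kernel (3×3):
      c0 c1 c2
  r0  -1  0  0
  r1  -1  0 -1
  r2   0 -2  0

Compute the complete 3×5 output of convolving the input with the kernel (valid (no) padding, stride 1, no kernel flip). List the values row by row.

Output[0,0]: The receptive field on the input at this output position is [8 6 0 / 8 0 0 / 7 2 5]. Elementwise product with the kernel and sum: 8·-1 + 8·-1 + 0·-1 + 2·-2.

-20 -16 -14 -14 -29
-38 -22 -25 -9 -20
-23 -38 -30 -28 -15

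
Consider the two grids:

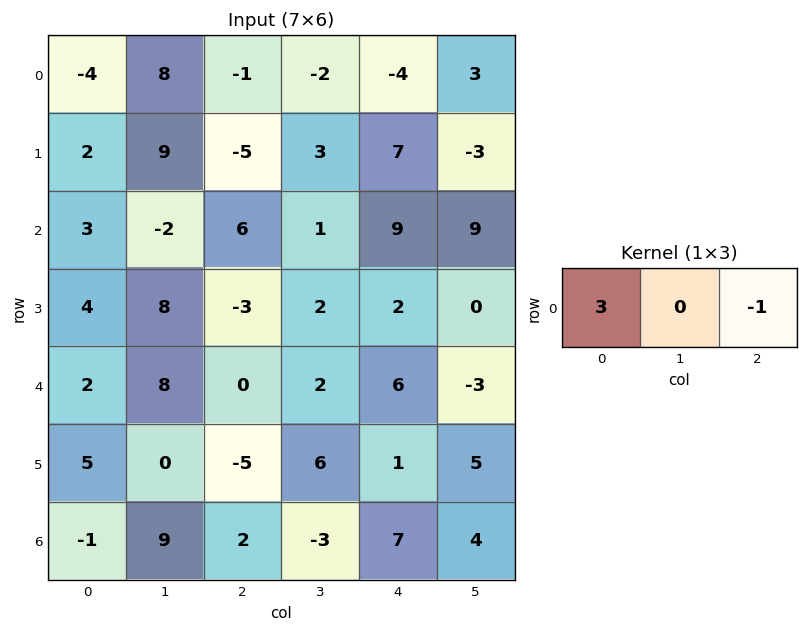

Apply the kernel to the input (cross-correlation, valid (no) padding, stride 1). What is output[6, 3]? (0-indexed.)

The receptive field on the input at this output position is [-3 7 4]. Elementwise product with the kernel and sum: -3·3 + 4·-1.

-13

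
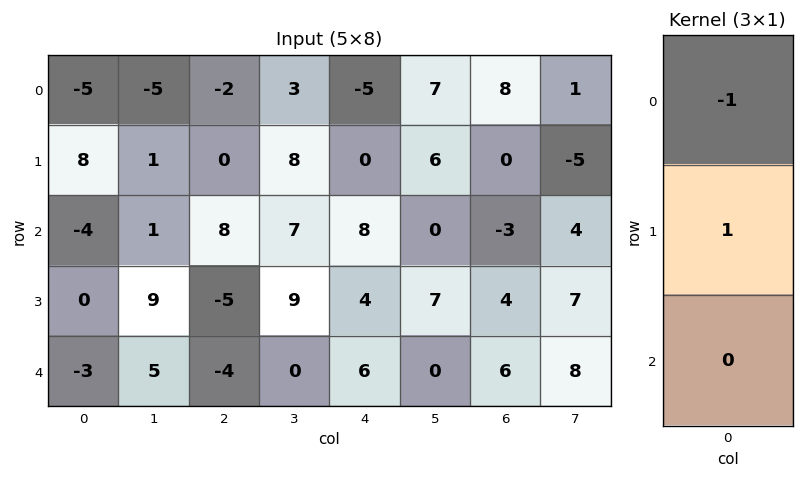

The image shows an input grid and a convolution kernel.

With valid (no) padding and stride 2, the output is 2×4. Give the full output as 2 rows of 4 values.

Output[0,0]: The receptive field on the input at this output position is [-5 / 8 / -4]. Elementwise product with the kernel and sum: -5·-1 + 8·1.
Output[0,1]: The receptive field on the input at this output position is [-2 / 0 / 8]. Elementwise product with the kernel and sum: -2·-1 + 0·1.

13 2 5 -8
4 -13 -4 7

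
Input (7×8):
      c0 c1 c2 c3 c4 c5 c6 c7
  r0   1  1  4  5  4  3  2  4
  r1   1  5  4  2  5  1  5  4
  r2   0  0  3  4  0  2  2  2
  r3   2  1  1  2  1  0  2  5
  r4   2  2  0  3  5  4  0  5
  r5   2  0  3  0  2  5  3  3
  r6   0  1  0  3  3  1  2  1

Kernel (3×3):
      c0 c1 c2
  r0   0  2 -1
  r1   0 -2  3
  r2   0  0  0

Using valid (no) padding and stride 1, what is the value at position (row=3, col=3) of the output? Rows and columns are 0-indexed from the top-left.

4

The receptive field on the input at this output position is [2 1 0 / 3 5 4 / 0 2 5]. Elementwise product with the kernel and sum: 1·2 + 0·-1 + 5·-2 + 4·3.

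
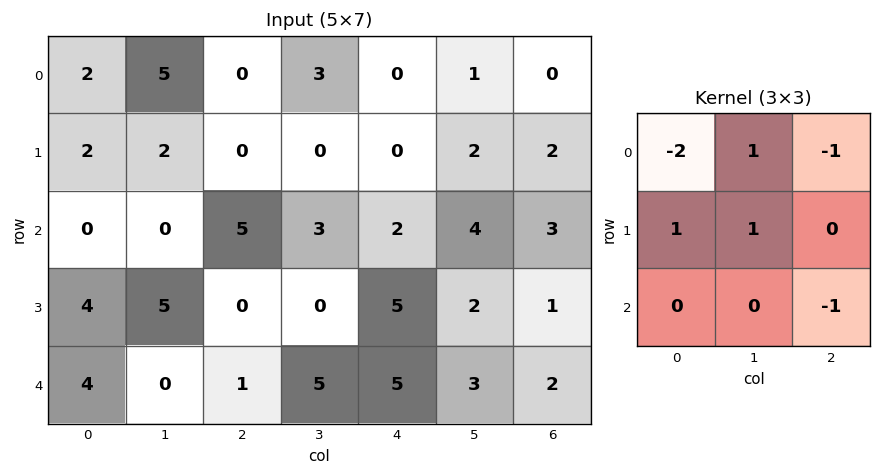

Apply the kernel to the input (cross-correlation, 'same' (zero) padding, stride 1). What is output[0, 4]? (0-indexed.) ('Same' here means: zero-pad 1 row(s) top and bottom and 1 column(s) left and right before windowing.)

The receptive field on the zero-padded input at this output position is [0 0 0 / 3 0 1 / 0 0 2]. Elementwise product with the kernel and sum: 0·-2 + 0·1 + 0·-1 + 3·1 + 0·1 + 2·-1.

1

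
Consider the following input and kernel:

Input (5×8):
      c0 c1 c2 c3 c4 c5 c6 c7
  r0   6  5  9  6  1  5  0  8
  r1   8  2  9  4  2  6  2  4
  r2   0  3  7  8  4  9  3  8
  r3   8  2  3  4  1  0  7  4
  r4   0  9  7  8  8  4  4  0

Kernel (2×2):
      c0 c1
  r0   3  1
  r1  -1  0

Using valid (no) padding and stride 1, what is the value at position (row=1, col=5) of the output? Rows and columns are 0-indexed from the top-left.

11

The receptive field on the input at this output position is [6 2 / 9 3]. Elementwise product with the kernel and sum: 6·3 + 2·1 + 9·-1.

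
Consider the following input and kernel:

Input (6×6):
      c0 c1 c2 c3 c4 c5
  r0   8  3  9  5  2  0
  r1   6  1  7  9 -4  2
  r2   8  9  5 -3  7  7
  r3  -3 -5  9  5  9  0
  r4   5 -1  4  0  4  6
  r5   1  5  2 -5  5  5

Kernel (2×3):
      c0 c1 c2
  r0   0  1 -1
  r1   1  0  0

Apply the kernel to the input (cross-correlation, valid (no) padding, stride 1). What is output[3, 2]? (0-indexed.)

The receptive field on the input at this output position is [9 5 9 / 4 0 4]. Elementwise product with the kernel and sum: 5·1 + 9·-1 + 4·1.

0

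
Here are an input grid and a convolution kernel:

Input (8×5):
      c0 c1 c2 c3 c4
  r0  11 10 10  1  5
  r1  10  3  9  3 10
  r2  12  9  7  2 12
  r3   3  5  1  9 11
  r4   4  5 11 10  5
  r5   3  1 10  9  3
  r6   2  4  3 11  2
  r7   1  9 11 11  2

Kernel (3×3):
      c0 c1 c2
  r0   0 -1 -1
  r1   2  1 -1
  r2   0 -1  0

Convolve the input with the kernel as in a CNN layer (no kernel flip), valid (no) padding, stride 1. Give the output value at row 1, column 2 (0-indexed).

-18

The receptive field on the input at this output position is [9 3 10 / 7 2 12 / 1 9 11]. Elementwise product with the kernel and sum: 3·-1 + 10·-1 + 7·2 + 2·1 + 12·-1 + 9·-1.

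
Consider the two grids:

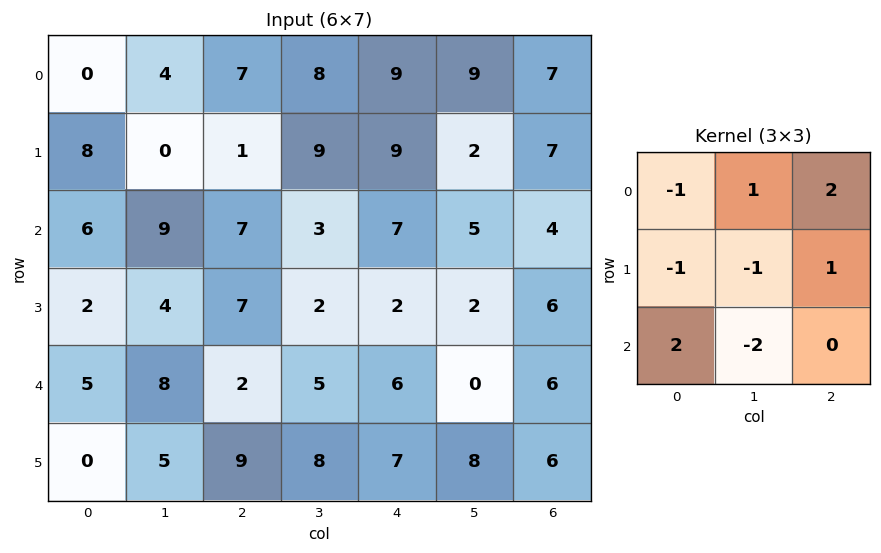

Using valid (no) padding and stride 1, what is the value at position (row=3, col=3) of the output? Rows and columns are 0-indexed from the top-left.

-5

The receptive field on the input at this output position is [2 2 2 / 5 6 0 / 8 7 8]. Elementwise product with the kernel and sum: 2·-1 + 2·1 + 2·2 + 5·-1 + 6·-1 + 0·1 + 8·2 + 7·-2.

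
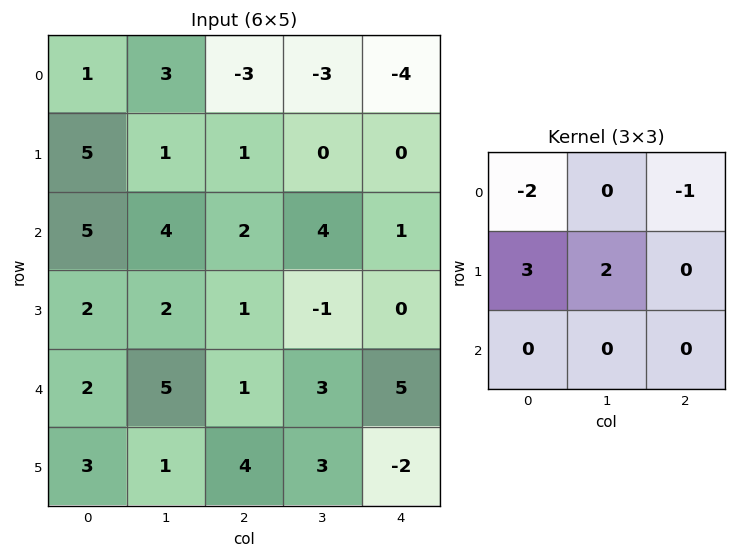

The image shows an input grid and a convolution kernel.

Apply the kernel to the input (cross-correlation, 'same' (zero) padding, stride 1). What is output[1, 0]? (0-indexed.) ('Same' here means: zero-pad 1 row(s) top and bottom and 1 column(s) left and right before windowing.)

7

The receptive field on the zero-padded input at this output position is [0 1 3 / 0 5 1 / 0 5 4]. Elementwise product with the kernel and sum: 0·-2 + 3·-1 + 0·3 + 5·2.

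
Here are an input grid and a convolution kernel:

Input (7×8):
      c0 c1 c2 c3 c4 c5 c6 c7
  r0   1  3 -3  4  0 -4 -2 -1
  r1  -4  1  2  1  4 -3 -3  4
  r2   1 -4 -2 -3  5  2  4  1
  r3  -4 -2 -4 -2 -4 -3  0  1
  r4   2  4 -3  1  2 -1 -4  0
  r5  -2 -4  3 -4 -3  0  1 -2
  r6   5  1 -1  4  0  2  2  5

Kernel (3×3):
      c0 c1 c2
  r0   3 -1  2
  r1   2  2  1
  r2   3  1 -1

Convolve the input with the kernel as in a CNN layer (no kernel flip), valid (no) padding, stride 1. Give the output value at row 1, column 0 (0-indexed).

The receptive field on the input at this output position is [-4 1 2 / 1 -4 -2 / -4 -2 -4]. Elementwise product with the kernel and sum: -4·3 + 1·-1 + 2·2 + 1·2 + -4·2 + -2·1 + -4·3 + -2·1 + -4·-1.

-27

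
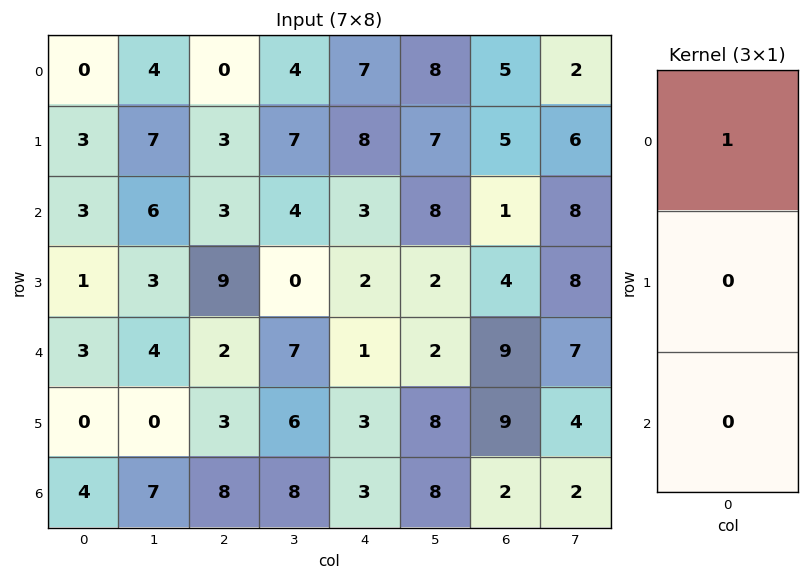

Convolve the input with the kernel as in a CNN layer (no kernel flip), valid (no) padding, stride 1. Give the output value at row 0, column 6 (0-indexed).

The receptive field on the input at this output position is [5 / 5 / 1]. Elementwise product with the kernel and sum: 5·1.

5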